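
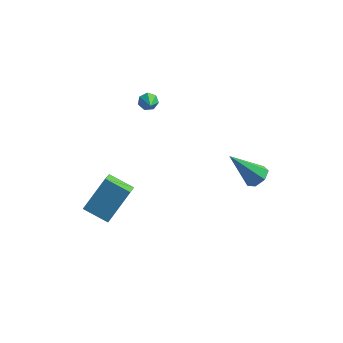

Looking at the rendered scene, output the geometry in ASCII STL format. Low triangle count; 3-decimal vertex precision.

solid 
facet normal 0.637 0.151 -0.756
outer loop
vertex 3.933 1.789 -0.826
vertex 3.441 2.235 -1.151
vertex 3.973 2.41 -0.668
endloop
endfacet
facet normal 0.550 -0.239 0.800
outer loop
vertex 3.933 1.789 -0.826
vertex 3.973 2.41 -0.668
vertex 2.039 1.905 0.511
endloop
endfacet
facet normal 0.637 0.150 -0.756
outer loop
vertex 3.973 2.41 -0.668
vertex 3.441 2.235 -1.151
vertex 3.613 2.9 -0.874
endloop
endfacet
facet normal 0.321 0.558 0.765
outer loop
vertex 3.973 2.41 -0.668
vertex 3.613 2.9 -0.874
vertex 2.039 1.905 0.511
endloop
endfacet
facet normal 0.638 0.150 -0.755
outer loop
vertex 3.613 2.9 -0.874
vertex 3.441 2.235 -1.151
vertex 3.123 2.889 -1.29
endloop
endfacet
facet normal -0.290 0.902 0.318
outer loop
vertex 3.613 2.9 -0.874
vertex 3.123 2.889 -1.29
vertex 2.039 1.905 0.511
endloop
endfacet
facet normal 0.637 0.149 -0.756
outer loop
vertex 3.123 2.889 -1.29
vertex 3.441 2.235 -1.151
vertex 2.872 2.386 -1.601
endloop
endfacet
facet normal -0.821 0.534 -0.202
outer loop
vertex 3.123 2.889 -1.29
vertex 2.872 2.386 -1.601
vertex 2.039 1.905 0.511
endloop
endfacet
facet normal 0.638 0.151 -0.755
outer loop
vertex 2.872 2.386 -1.601
vertex 3.441 2.235 -1.151
vertex 3.05 1.77 -1.574
endloop
endfacet
facet normal -0.873 -0.270 -0.406
outer loop
vertex 2.872 2.386 -1.601
vertex 3.05 1.77 -1.574
vertex 2.039 1.905 0.511
endloop
endfacet
facet normal 0.637 0.151 -0.755
outer loop
vertex 3.05 1.77 -1.574
vertex 3.441 2.235 -1.151
vertex 3.522 1.504 -1.229
endloop
endfacet
facet normal -0.407 -0.903 -0.139
outer loop
vertex 3.05 1.77 -1.574
vertex 3.522 1.504 -1.229
vertex 2.039 1.905 0.511
endloop
endfacet
facet normal 0.637 0.151 -0.756
outer loop
vertex 3.522 1.504 -1.229
vertex 3.441 2.235 -1.151
vertex 3.933 1.789 -0.826
endloop
endfacet
facet normal 0.226 -0.889 0.398
outer loop
vertex 3.522 1.504 -1.229
vertex 3.933 1.789 -0.826
vertex 2.039 1.905 0.511
endloop
endfacet
facet normal -0.317 0.779 -0.542
outer loop
vertex -2.079 2.4 2.864
vertex -2.407 2.547 3.267
vertex -1.895 2.694 3.179
endloop
endfacet
facet normal 0.919 -0.232 -0.320
outer loop
vertex -2.079 2.4 2.864
vertex -1.895 2.694 3.179
vertex -1.913 1.333 4.113
endloop
endfacet
facet normal -0.317 0.778 -0.542
outer loop
vertex -1.895 2.694 3.179
vertex -2.407 2.547 3.267
vertex -2.097 2.878 3.561
endloop
endfacet
facet normal 0.901 0.237 0.363
outer loop
vertex -1.895 2.694 3.179
vertex -2.097 2.878 3.561
vertex -1.913 1.333 4.113
endloop
endfacet
facet normal -0.317 0.778 -0.542
outer loop
vertex -2.097 2.878 3.561
vertex -2.407 2.547 3.267
vertex -2.532 2.812 3.721
endloop
endfacet
facet normal 0.276 0.352 0.894
outer loop
vertex -2.097 2.878 3.561
vertex -2.532 2.812 3.721
vertex -1.913 1.333 4.113
endloop
endfacet
facet normal -0.316 0.779 -0.542
outer loop
vertex -2.532 2.812 3.721
vertex -2.407 2.547 3.267
vertex -2.873 2.547 3.539
endloop
endfacet
facet normal -0.487 0.027 0.873
outer loop
vertex -2.532 2.812 3.721
vertex -2.873 2.547 3.539
vertex -1.913 1.333 4.113
endloop
endfacet
facet normal -0.317 0.778 -0.542
outer loop
vertex -2.873 2.547 3.539
vertex -2.407 2.547 3.267
vertex -2.863 2.282 3.153
endloop
endfacet
facet normal -0.811 -0.492 0.317
outer loop
vertex -2.873 2.547 3.539
vertex -2.863 2.282 3.153
vertex -1.913 1.333 4.113
endloop
endfacet
facet normal -0.317 0.779 -0.542
outer loop
vertex -2.863 2.282 3.153
vertex -2.407 2.547 3.267
vertex -2.51 2.217 2.853
endloop
endfacet
facet normal -0.454 -0.816 -0.357
outer loop
vertex -2.863 2.282 3.153
vertex -2.51 2.217 2.853
vertex -1.913 1.333 4.113
endloop
endfacet
facet normal -0.317 0.779 -0.542
outer loop
vertex -2.51 2.217 2.853
vertex -2.407 2.547 3.267
vertex -2.079 2.4 2.864
endloop
endfacet
facet normal 0.314 -0.701 -0.640
outer loop
vertex -2.51 2.217 2.853
vertex -2.079 2.4 2.864
vertex -1.913 1.333 4.113
endloop
endfacet
facet normal -0.379 -0.560 -0.736
outer loop
vertex -4.199 -2.815 -1.025
vertex -4.37 -1.668 -1.81
vertex -2.85 -2.995 -1.583
endloop
endfacet
facet normal 0.123 -0.819 0.561
outer loop
vertex -2.05 -1.812 -0.03
vertex -4.199 -2.815 -1.025
vertex -2.85 -2.995 -1.583
endloop
endfacet
facet normal -0.380 -0.561 -0.736
outer loop
vertex -2.85 -2.995 -1.583
vertex -4.37 -1.668 -1.81
vertex -3.022 -1.849 -2.368
endloop
endfacet
facet normal 0.917 -0.122 -0.379
outer loop
vertex -3.022 -1.849 -2.368
vertex -2.05 -1.812 -0.03
vertex -2.85 -2.995 -1.583
endloop
endfacet
facet normal -0.917 0.123 0.379
outer loop
vertex -4.199 -2.815 -1.025
vertex -3.57 -0.485 -0.257
vertex -4.37 -1.668 -1.81
endloop
endfacet
facet normal 0.122 -0.819 0.561
outer loop
vertex -3.398 -1.631 0.528
vertex -4.199 -2.815 -1.025
vertex -2.05 -1.812 -0.03
endloop
endfacet
facet normal -0.917 0.122 0.380
outer loop
vertex -3.398 -1.631 0.528
vertex -3.57 -0.485 -0.257
vertex -4.199 -2.815 -1.025
endloop
endfacet
facet normal -0.122 0.819 -0.561
outer loop
vertex -4.37 -1.668 -1.81
vertex -3.57 -0.485 -0.257
vertex -3.022 -1.849 -2.368
endloop
endfacet
facet normal 0.917 -0.123 -0.379
outer loop
vertex -2.221 -0.665 -0.815
vertex -2.05 -1.812 -0.03
vertex -3.022 -1.849 -2.368
endloop
endfacet
facet normal -0.123 0.819 -0.561
outer loop
vertex -3.022 -1.849 -2.368
vertex -3.57 -0.485 -0.257
vertex -2.221 -0.665 -0.815
endloop
endfacet
facet normal 0.380 0.560 0.736
outer loop
vertex -2.221 -0.665 -0.815
vertex -3.398 -1.631 0.528
vertex -2.05 -1.812 -0.03
endloop
endfacet
facet normal 0.379 0.561 0.736
outer loop
vertex -3.57 -0.485 -0.257
vertex -3.398 -1.631 0.528
vertex -2.221 -0.665 -0.815
endloop
endfacet

endsolid


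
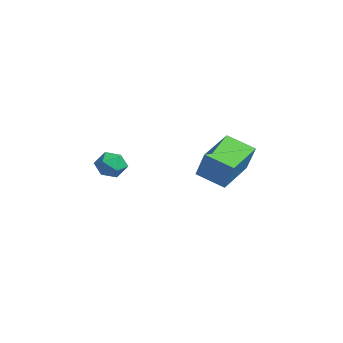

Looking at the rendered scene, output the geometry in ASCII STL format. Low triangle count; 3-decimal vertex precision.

solid 
facet normal -0.102 0.361 0.927
outer loop
vertex 1.875 -2.114 0.939
vertex 1.917 -2.787 1.206
vertex 2.52 -2.393 1.119
endloop
endfacet
facet normal 0.221 0.836 0.503
outer loop
vertex 1.875 -2.114 0.939
vertex 2.52 -2.393 1.119
vertex 2.449 -2.007 0.509
endloop
endfacet
facet normal -0.215 0.976 -0.045
outer loop
vertex 1.875 -2.114 0.939
vertex 2.449 -2.007 0.509
vertex 1.802 -2.163 0.219
endloop
endfacet
facet normal -0.809 0.587 0.042
outer loop
vertex 1.875 -2.114 0.939
vertex 1.802 -2.163 0.219
vertex 1.474 -2.646 0.65
endloop
endfacet
facet normal -0.739 0.208 0.641
outer loop
vertex 1.875 -2.114 0.939
vertex 1.474 -2.646 0.65
vertex 1.917 -2.787 1.206
endloop
endfacet
facet normal 0.812 0.531 0.242
outer loop
vertex 2.449 -2.007 0.509
vertex 2.52 -2.393 1.119
vertex 2.846 -2.614 0.51
endloop
endfacet
facet normal 0.288 -0.236 0.928
outer loop
vertex 2.52 -2.393 1.119
vertex 1.917 -2.787 1.206
vertex 2.518 -3.097 0.941
endloop
endfacet
facet normal -0.740 -0.483 0.467
outer loop
vertex 1.917 -2.787 1.206
vertex 1.474 -2.646 0.65
vertex 1.871 -3.253 0.651
endloop
endfacet
facet normal -0.854 0.130 -0.504
outer loop
vertex 1.474 -2.646 0.65
vertex 1.802 -2.163 0.219
vertex 1.8 -2.867 0.041
endloop
endfacet
facet normal 0.106 0.757 -0.645
outer loop
vertex 1.802 -2.163 0.219
vertex 2.449 -2.007 0.509
vertex 2.403 -2.473 -0.046
endloop
endfacet
facet normal 0.809 -0.587 -0.042
outer loop
vertex 2.445 -3.146 0.221
vertex 2.846 -2.614 0.51
vertex 2.518 -3.097 0.941
endloop
endfacet
facet normal 0.215 -0.976 0.045
outer loop
vertex 2.445 -3.146 0.221
vertex 2.518 -3.097 0.941
vertex 1.871 -3.253 0.651
endloop
endfacet
facet normal -0.221 -0.836 -0.503
outer loop
vertex 2.445 -3.146 0.221
vertex 1.871 -3.253 0.651
vertex 1.8 -2.867 0.041
endloop
endfacet
facet normal 0.102 -0.361 -0.927
outer loop
vertex 2.445 -3.146 0.221
vertex 1.8 -2.867 0.041
vertex 2.403 -2.473 -0.046
endloop
endfacet
facet normal 0.739 -0.208 -0.641
outer loop
vertex 2.445 -3.146 0.221
vertex 2.403 -2.473 -0.046
vertex 2.846 -2.614 0.51
endloop
endfacet
facet normal 0.854 -0.130 0.504
outer loop
vertex 2.518 -3.097 0.941
vertex 2.846 -2.614 0.51
vertex 2.52 -2.393 1.119
endloop
endfacet
facet normal -0.106 -0.757 0.645
outer loop
vertex 1.871 -3.253 0.651
vertex 2.518 -3.097 0.941
vertex 1.917 -2.787 1.206
endloop
endfacet
facet normal -0.812 -0.531 -0.242
outer loop
vertex 1.8 -2.867 0.041
vertex 1.871 -3.253 0.651
vertex 1.474 -2.646 0.65
endloop
endfacet
facet normal -0.288 0.236 -0.928
outer loop
vertex 2.403 -2.473 -0.046
vertex 1.8 -2.867 0.041
vertex 1.802 -2.163 0.219
endloop
endfacet
facet normal 0.740 0.483 -0.467
outer loop
vertex 2.846 -2.614 0.51
vertex 2.403 -2.473 -0.046
vertex 2.449 -2.007 0.509
endloop
endfacet
facet normal -0.660 -0.642 0.390
outer loop
vertex 2.626 1.18 0.766
vertex 1.511 2.616 1.245
vertex 1.925 1.084 -0.579
endloop
endfacet
facet normal 0.593 -0.764 -0.255
outer loop
vertex 2.849 1.984 -1.125
vertex 2.626 1.18 0.766
vertex 1.925 1.084 -0.579
endloop
endfacet
facet normal -0.660 -0.642 0.390
outer loop
vertex 1.925 1.084 -0.579
vertex 1.511 2.616 1.245
vertex 0.81 2.52 -0.101
endloop
endfacet
facet normal -0.461 -0.063 -0.885
outer loop
vertex 0.81 2.52 -0.101
vertex 2.849 1.984 -1.125
vertex 1.925 1.084 -0.579
endloop
endfacet
facet normal 0.461 0.063 0.885
outer loop
vertex 2.626 1.18 0.766
vertex 2.435 3.516 0.699
vertex 1.511 2.616 1.245
endloop
endfacet
facet normal 0.593 -0.764 -0.255
outer loop
vertex 3.55 2.08 0.221
vertex 2.626 1.18 0.766
vertex 2.849 1.984 -1.125
endloop
endfacet
facet normal 0.461 0.063 0.885
outer loop
vertex 3.55 2.08 0.221
vertex 2.435 3.516 0.699
vertex 2.626 1.18 0.766
endloop
endfacet
facet normal -0.593 0.764 0.255
outer loop
vertex 1.511 2.616 1.245
vertex 2.435 3.516 0.699
vertex 0.81 2.52 -0.101
endloop
endfacet
facet normal -0.461 -0.063 -0.885
outer loop
vertex 1.734 3.42 -0.646
vertex 2.849 1.984 -1.125
vertex 0.81 2.52 -0.101
endloop
endfacet
facet normal -0.593 0.764 0.255
outer loop
vertex 0.81 2.52 -0.101
vertex 2.435 3.516 0.699
vertex 1.734 3.42 -0.646
endloop
endfacet
facet normal 0.660 0.642 -0.390
outer loop
vertex 1.734 3.42 -0.646
vertex 3.55 2.08 0.221
vertex 2.849 1.984 -1.125
endloop
endfacet
facet normal 0.660 0.642 -0.390
outer loop
vertex 2.435 3.516 0.699
vertex 3.55 2.08 0.221
vertex 1.734 3.42 -0.646
endloop
endfacet

endsolid


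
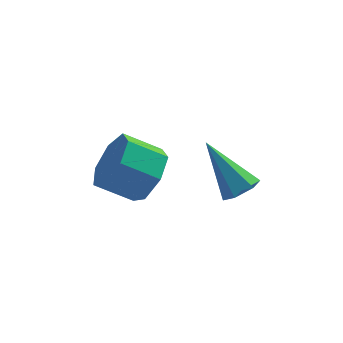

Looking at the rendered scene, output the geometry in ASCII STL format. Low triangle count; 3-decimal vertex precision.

solid 
facet normal 0.466 -0.515 -0.720
outer loop
vertex 4.166 -4.845 -3.819
vertex 3.865 -4.449 -4.297
vertex 4.476 -4.267 -4.032
endloop
endfacet
facet normal 0.609 -0.034 0.793
outer loop
vertex 4.166 -4.845 -3.819
vertex 4.476 -4.267 -4.032
vertex 2.875 -3.351 -2.763
endloop
endfacet
facet normal 0.466 -0.515 -0.720
outer loop
vertex 4.476 -4.267 -4.032
vertex 3.865 -4.449 -4.297
vertex 4.176 -3.87 -4.51
endloop
endfacet
facet normal 0.617 0.751 0.236
outer loop
vertex 4.476 -4.267 -4.032
vertex 4.176 -3.87 -4.51
vertex 2.875 -3.351 -2.763
endloop
endfacet
facet normal 0.466 -0.515 -0.720
outer loop
vertex 4.176 -3.87 -4.51
vertex 3.865 -4.449 -4.297
vertex 3.565 -4.052 -4.775
endloop
endfacet
facet normal -0.118 0.924 -0.363
outer loop
vertex 4.176 -3.87 -4.51
vertex 3.565 -4.052 -4.775
vertex 2.875 -3.351 -2.763
endloop
endfacet
facet normal 0.465 -0.515 -0.720
outer loop
vertex 3.565 -4.052 -4.775
vertex 3.865 -4.449 -4.297
vertex 3.254 -4.63 -4.562
endloop
endfacet
facet normal -0.859 0.314 -0.404
outer loop
vertex 3.565 -4.052 -4.775
vertex 3.254 -4.63 -4.562
vertex 2.875 -3.351 -2.763
endloop
endfacet
facet normal 0.465 -0.515 -0.720
outer loop
vertex 3.254 -4.63 -4.562
vertex 3.865 -4.449 -4.297
vertex 3.555 -5.027 -4.084
endloop
endfacet
facet normal -0.868 -0.473 0.153
outer loop
vertex 3.254 -4.63 -4.562
vertex 3.555 -5.027 -4.084
vertex 2.875 -3.351 -2.763
endloop
endfacet
facet normal 0.466 -0.515 -0.720
outer loop
vertex 3.555 -5.027 -4.084
vertex 3.865 -4.449 -4.297
vertex 4.166 -4.845 -3.819
endloop
endfacet
facet normal -0.133 -0.646 0.751
outer loop
vertex 3.555 -5.027 -4.084
vertex 4.166 -4.845 -3.819
vertex 2.875 -3.351 -2.763
endloop
endfacet
facet normal 0.841 -0.135 -0.525
outer loop
vertex 1.6 -4.101 -2.678
vertex 1.035 -4.048 -3.597
vertex 1.506 -3.245 -3.049
endloop
endfacet
facet normal 0.532 0.385 0.754
outer loop
vertex 1.6 -4.101 -2.678
vertex 1.506 -3.245 -3.049
vertex 0.389 -3.906 -1.923
endloop
endfacet
facet normal 0.532 0.385 0.754
outer loop
vertex 0.389 -3.906 -1.923
vertex 1.506 -3.245 -3.049
vertex 0.296 -3.05 -2.294
endloop
endfacet
facet normal -0.841 0.136 0.524
outer loop
vertex 0.389 -3.906 -1.923
vertex 0.296 -3.05 -2.294
vertex -0.175 -3.852 -2.843
endloop
endfacet
facet normal 0.841 -0.136 -0.524
outer loop
vertex 1.506 -3.245 -3.049
vertex 1.035 -4.048 -3.597
vertex 1.058 -2.994 -3.833
endloop
endfacet
facet normal 0.254 0.954 0.160
outer loop
vertex 1.506 -3.245 -3.049
vertex 1.058 -2.994 -3.833
vertex 0.296 -3.05 -2.294
endloop
endfacet
facet normal 0.254 0.954 0.160
outer loop
vertex 0.296 -3.05 -2.294
vertex 1.058 -2.994 -3.833
vertex -0.152 -2.799 -3.078
endloop
endfacet
facet normal -0.841 0.135 0.524
outer loop
vertex 0.296 -3.05 -2.294
vertex -0.152 -2.799 -3.078
vertex -0.175 -3.852 -2.843
endloop
endfacet
facet normal 0.841 -0.136 -0.524
outer loop
vertex 1.058 -2.994 -3.833
vertex 1.035 -4.048 -3.597
vertex 0.593 -3.536 -4.439
endloop
endfacet
facet normal -0.216 0.804 -0.554
outer loop
vertex 1.058 -2.994 -3.833
vertex 0.593 -3.536 -4.439
vertex -0.152 -2.799 -3.078
endloop
endfacet
facet normal -0.216 0.804 -0.554
outer loop
vertex -0.152 -2.799 -3.078
vertex 0.593 -3.536 -4.439
vertex -0.618 -3.341 -3.684
endloop
endfacet
facet normal -0.840 0.136 0.525
outer loop
vertex -0.152 -2.799 -3.078
vertex -0.618 -3.341 -3.684
vertex -0.175 -3.852 -2.843
endloop
endfacet
facet normal 0.841 -0.135 -0.524
outer loop
vertex 0.593 -3.536 -4.439
vertex 1.035 -4.048 -3.597
vertex 0.461 -4.463 -4.412
endloop
endfacet
facet normal -0.523 0.050 -0.851
outer loop
vertex 0.593 -3.536 -4.439
vertex 0.461 -4.463 -4.412
vertex -0.618 -3.341 -3.684
endloop
endfacet
facet normal -0.523 0.050 -0.851
outer loop
vertex -0.618 -3.341 -3.684
vertex 0.461 -4.463 -4.412
vertex -0.75 -4.268 -3.657
endloop
endfacet
facet normal -0.840 0.135 0.525
outer loop
vertex -0.618 -3.341 -3.684
vertex -0.75 -4.268 -3.657
vertex -0.175 -3.852 -2.843
endloop
endfacet
facet normal 0.841 -0.135 -0.524
outer loop
vertex 0.461 -4.463 -4.412
vertex 1.035 -4.048 -3.597
vertex 0.761 -5.078 -3.771
endloop
endfacet
facet normal -0.436 -0.743 -0.508
outer loop
vertex 0.461 -4.463 -4.412
vertex 0.761 -5.078 -3.771
vertex -0.75 -4.268 -3.657
endloop
endfacet
facet normal -0.436 -0.743 -0.508
outer loop
vertex -0.75 -4.268 -3.657
vertex 0.761 -5.078 -3.771
vertex -0.45 -4.883 -3.016
endloop
endfacet
facet normal -0.841 0.136 0.524
outer loop
vertex -0.75 -4.268 -3.657
vertex -0.45 -4.883 -3.016
vertex -0.175 -3.852 -2.843
endloop
endfacet
facet normal 0.841 -0.135 -0.524
outer loop
vertex 0.761 -5.078 -3.771
vertex 1.035 -4.048 -3.597
vertex 1.268 -4.916 -3.0
endloop
endfacet
facet normal -0.021 -0.976 0.219
outer loop
vertex 0.761 -5.078 -3.771
vertex 1.268 -4.916 -3.0
vertex -0.45 -4.883 -3.016
endloop
endfacet
facet normal -0.021 -0.976 0.219
outer loop
vertex -0.45 -4.883 -3.016
vertex 1.268 -4.916 -3.0
vertex 0.058 -4.721 -2.245
endloop
endfacet
facet normal -0.840 0.136 0.525
outer loop
vertex -0.45 -4.883 -3.016
vertex 0.058 -4.721 -2.245
vertex -0.175 -3.852 -2.843
endloop
endfacet
facet normal 0.841 -0.135 -0.525
outer loop
vertex 1.268 -4.916 -3.0
vertex 1.035 -4.048 -3.597
vertex 1.6 -4.101 -2.678
endloop
endfacet
facet normal 0.410 -0.475 0.779
outer loop
vertex 1.268 -4.916 -3.0
vertex 1.6 -4.101 -2.678
vertex 0.058 -4.721 -2.245
endloop
endfacet
facet normal 0.410 -0.474 0.779
outer loop
vertex 0.058 -4.721 -2.245
vertex 1.6 -4.101 -2.678
vertex 0.389 -3.906 -1.923
endloop
endfacet
facet normal -0.841 0.135 0.524
outer loop
vertex 0.058 -4.721 -2.245
vertex 0.389 -3.906 -1.923
vertex -0.175 -3.852 -2.843
endloop
endfacet

endsolid


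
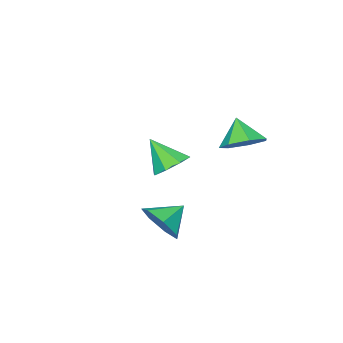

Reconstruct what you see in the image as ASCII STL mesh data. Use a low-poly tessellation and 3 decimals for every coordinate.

solid 
facet normal 0.219 0.534 -0.817
outer loop
vertex -2.491 3.279 -0.533
vertex -2.942 2.517 -1.152
vertex -3.406 3.386 -0.708
endloop
endfacet
facet normal -0.127 0.398 0.909
outer loop
vertex -2.491 3.279 -0.533
vertex -3.406 3.386 -0.708
vertex -3.258 1.743 0.032
endloop
endfacet
facet normal 0.218 0.534 -0.817
outer loop
vertex -3.406 3.386 -0.708
vertex -2.942 2.517 -1.152
vertex -3.971 2.838 -1.217
endloop
endfacet
facet normal -0.759 0.209 0.617
outer loop
vertex -3.406 3.386 -0.708
vertex -3.971 2.838 -1.217
vertex -3.258 1.743 0.032
endloop
endfacet
facet normal 0.218 0.534 -0.817
outer loop
vertex -3.971 2.838 -1.217
vertex -2.942 2.517 -1.152
vertex -3.761 2.049 -1.677
endloop
endfacet
facet normal -0.910 -0.361 0.203
outer loop
vertex -3.971 2.838 -1.217
vertex -3.761 2.049 -1.677
vertex -3.258 1.743 0.032
endloop
endfacet
facet normal 0.218 0.534 -0.817
outer loop
vertex -3.761 2.049 -1.677
vertex -2.942 2.517 -1.152
vertex -2.934 1.612 -1.742
endloop
endfacet
facet normal -0.468 -0.883 -0.020
outer loop
vertex -3.761 2.049 -1.677
vertex -2.934 1.612 -1.742
vertex -3.258 1.743 0.032
endloop
endfacet
facet normal 0.219 0.534 -0.817
outer loop
vertex -2.934 1.612 -1.742
vertex -2.942 2.517 -1.152
vertex -2.113 1.857 -1.362
endloop
endfacet
facet normal 0.235 -0.965 0.114
outer loop
vertex -2.934 1.612 -1.742
vertex -2.113 1.857 -1.362
vertex -3.258 1.743 0.032
endloop
endfacet
facet normal 0.218 0.534 -0.817
outer loop
vertex -2.113 1.857 -1.362
vertex -2.942 2.517 -1.152
vertex -1.916 2.599 -0.824
endloop
endfacet
facet normal 0.670 -0.544 0.505
outer loop
vertex -2.113 1.857 -1.362
vertex -1.916 2.599 -0.824
vertex -3.258 1.743 0.032
endloop
endfacet
facet normal 0.218 0.534 -0.817
outer loop
vertex -1.916 2.599 -0.824
vertex -2.942 2.517 -1.152
vertex -2.491 3.279 -0.533
endloop
endfacet
facet normal 0.508 0.062 0.859
outer loop
vertex -1.916 2.599 -0.824
vertex -2.491 3.279 -0.533
vertex -3.258 1.743 0.032
endloop
endfacet
facet normal 0.834 -0.171 -0.525
outer loop
vertex 3.09 2.994 -2.727
vertex 2.533 3.125 -3.654
vertex 3.058 3.877 -3.065
endloop
endfacet
facet normal -0.045 0.356 0.934
outer loop
vertex 3.09 2.994 -2.727
vertex 3.058 3.877 -3.065
vertex 1.407 3.355 -2.946
endloop
endfacet
facet normal 0.834 -0.171 -0.525
outer loop
vertex 3.058 3.877 -3.065
vertex 2.533 3.125 -3.654
vertex 2.63 4.193 -3.847
endloop
endfacet
facet normal -0.235 0.850 0.472
outer loop
vertex 3.058 3.877 -3.065
vertex 2.63 4.193 -3.847
vertex 1.407 3.355 -2.946
endloop
endfacet
facet normal 0.834 -0.171 -0.525
outer loop
vertex 2.63 4.193 -3.847
vertex 2.533 3.125 -3.654
vertex 2.129 3.706 -4.484
endloop
endfacet
facet normal -0.616 0.780 -0.111
outer loop
vertex 2.63 4.193 -3.847
vertex 2.129 3.706 -4.484
vertex 1.407 3.355 -2.946
endloop
endfacet
facet normal 0.834 -0.171 -0.525
outer loop
vertex 2.129 3.706 -4.484
vertex 2.533 3.125 -3.654
vertex 1.932 2.78 -4.496
endloop
endfacet
facet normal -0.904 0.197 -0.379
outer loop
vertex 2.129 3.706 -4.484
vertex 1.932 2.78 -4.496
vertex 1.407 3.355 -2.946
endloop
endfacet
facet normal 0.834 -0.170 -0.525
outer loop
vertex 1.932 2.78 -4.496
vertex 2.533 3.125 -3.654
vertex 2.188 2.115 -3.875
endloop
endfacet
facet normal -0.880 -0.458 -0.128
outer loop
vertex 1.932 2.78 -4.496
vertex 2.188 2.115 -3.875
vertex 1.407 3.355 -2.946
endloop
endfacet
facet normal 0.834 -0.170 -0.525
outer loop
vertex 2.188 2.115 -3.875
vertex 2.533 3.125 -3.654
vertex 2.703 2.21 -3.087
endloop
endfacet
facet normal -0.563 -0.693 0.451
outer loop
vertex 2.188 2.115 -3.875
vertex 2.703 2.21 -3.087
vertex 1.407 3.355 -2.946
endloop
endfacet
facet normal 0.834 -0.170 -0.525
outer loop
vertex 2.703 2.21 -3.087
vertex 2.533 3.125 -3.654
vertex 3.09 2.994 -2.727
endloop
endfacet
facet normal -0.191 -0.330 0.924
outer loop
vertex 2.703 2.21 -3.087
vertex 3.09 2.994 -2.727
vertex 1.407 3.355 -2.946
endloop
endfacet
facet normal -0.175 0.606 -0.776
outer loop
vertex -1.747 -1.763 -4.185
vertex -2.246 -1.138 -3.585
vertex -1.293 -1.231 -3.872
endloop
endfacet
facet normal 0.779 -0.623 -0.071
outer loop
vertex -1.747 -1.763 -4.185
vertex -1.293 -1.231 -3.872
vertex -1.934 -2.222 -2.195
endloop
endfacet
facet normal -0.175 0.605 -0.777
outer loop
vertex -1.293 -1.231 -3.872
vertex -2.246 -1.138 -3.585
vertex -1.398 -0.645 -3.392
endloop
endfacet
facet normal 0.946 -0.085 0.311
outer loop
vertex -1.293 -1.231 -3.872
vertex -1.398 -0.645 -3.392
vertex -1.934 -2.222 -2.195
endloop
endfacet
facet normal -0.176 0.606 -0.776
outer loop
vertex -1.398 -0.645 -3.392
vertex -2.246 -1.138 -3.585
vertex -2.0 -0.348 -3.024
endloop
endfacet
facet normal 0.607 0.339 0.719
outer loop
vertex -1.398 -0.645 -3.392
vertex -2.0 -0.348 -3.024
vertex -1.934 -2.222 -2.195
endloop
endfacet
facet normal -0.175 0.606 -0.776
outer loop
vertex -2.0 -0.348 -3.024
vertex -2.246 -1.138 -3.585
vertex -2.746 -0.513 -2.985
endloop
endfacet
facet normal -0.041 0.403 0.914
outer loop
vertex -2.0 -0.348 -3.024
vertex -2.746 -0.513 -2.985
vertex -1.934 -2.222 -2.195
endloop
endfacet
facet normal -0.175 0.606 -0.776
outer loop
vertex -2.746 -0.513 -2.985
vertex -2.246 -1.138 -3.585
vertex -3.2 -1.045 -3.298
endloop
endfacet
facet normal -0.619 0.068 0.783
outer loop
vertex -2.746 -0.513 -2.985
vertex -3.2 -1.045 -3.298
vertex -1.934 -2.222 -2.195
endloop
endfacet
facet normal -0.175 0.605 -0.777
outer loop
vertex -3.2 -1.045 -3.298
vertex -2.246 -1.138 -3.585
vertex -3.095 -1.631 -3.778
endloop
endfacet
facet normal -0.786 -0.470 0.401
outer loop
vertex -3.2 -1.045 -3.298
vertex -3.095 -1.631 -3.778
vertex -1.934 -2.222 -2.195
endloop
endfacet
facet normal -0.175 0.605 -0.776
outer loop
vertex -3.095 -1.631 -3.778
vertex -2.246 -1.138 -3.585
vertex -2.493 -1.929 -4.146
endloop
endfacet
facet normal -0.447 -0.895 -0.006
outer loop
vertex -3.095 -1.631 -3.778
vertex -2.493 -1.929 -4.146
vertex -1.934 -2.222 -2.195
endloop
endfacet
facet normal -0.175 0.605 -0.776
outer loop
vertex -2.493 -1.929 -4.146
vertex -2.246 -1.138 -3.585
vertex -1.747 -1.763 -4.185
endloop
endfacet
facet normal 0.203 -0.958 -0.202
outer loop
vertex -2.493 -1.929 -4.146
vertex -1.747 -1.763 -4.185
vertex -1.934 -2.222 -2.195
endloop
endfacet

endsolid


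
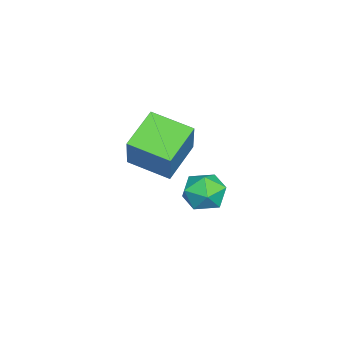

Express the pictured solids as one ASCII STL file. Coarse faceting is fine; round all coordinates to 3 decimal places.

solid 
facet normal -0.824 0.304 0.479
outer loop
vertex -0.049 -2.644 4.083
vertex 0.269 -1.096 3.647
vertex -1.025 -2.876 2.552
endloop
endfacet
facet normal -0.194 -0.944 0.267
outer loop
vertex 0.351 -3.384 1.753
vertex -0.049 -2.644 4.083
vertex -1.025 -2.876 2.552
endloop
endfacet
facet normal -0.824 0.304 0.479
outer loop
vertex -1.025 -2.876 2.552
vertex 0.269 -1.096 3.647
vertex -0.706 -1.327 2.116
endloop
endfacet
facet normal -0.533 -0.126 -0.837
outer loop
vertex -0.706 -1.327 2.116
vertex 0.351 -3.384 1.753
vertex -1.025 -2.876 2.552
endloop
endfacet
facet normal 0.533 0.126 0.837
outer loop
vertex -0.049 -2.644 4.083
vertex 1.645 -1.604 2.848
vertex 0.269 -1.096 3.647
endloop
endfacet
facet normal -0.195 -0.944 0.266
outer loop
vertex 1.326 -3.153 3.284
vertex -0.049 -2.644 4.083
vertex 0.351 -3.384 1.753
endloop
endfacet
facet normal 0.533 0.126 0.837
outer loop
vertex 1.326 -3.153 3.284
vertex 1.645 -1.604 2.848
vertex -0.049 -2.644 4.083
endloop
endfacet
facet normal 0.194 0.944 -0.266
outer loop
vertex 0.269 -1.096 3.647
vertex 1.645 -1.604 2.848
vertex -0.706 -1.327 2.116
endloop
endfacet
facet normal -0.533 -0.126 -0.837
outer loop
vertex 0.669 -1.836 1.317
vertex 0.351 -3.384 1.753
vertex -0.706 -1.327 2.116
endloop
endfacet
facet normal 0.194 0.944 -0.267
outer loop
vertex -0.706 -1.327 2.116
vertex 1.645 -1.604 2.848
vertex 0.669 -1.836 1.317
endloop
endfacet
facet normal 0.824 -0.304 -0.479
outer loop
vertex 0.669 -1.836 1.317
vertex 1.326 -3.153 3.284
vertex 0.351 -3.384 1.753
endloop
endfacet
facet normal 0.823 -0.304 -0.479
outer loop
vertex 1.645 -1.604 2.848
vertex 1.326 -3.153 3.284
vertex 0.669 -1.836 1.317
endloop
endfacet
facet normal -0.055 0.975 -0.215
outer loop
vertex -1.294 -0.494 -1.243
vertex -2.198 -0.514 -1.103
vertex -1.632 -0.329 -0.409
endloop
endfacet
facet normal 0.577 0.813 0.073
outer loop
vertex -1.294 -0.494 -1.243
vertex -1.632 -0.329 -0.409
vertex -0.886 -0.85 -0.506
endloop
endfacet
facet normal 0.886 0.318 -0.337
outer loop
vertex -1.294 -0.494 -1.243
vertex -0.886 -0.85 -0.506
vertex -0.991 -1.357 -1.26
endloop
endfacet
facet normal 0.444 0.173 -0.879
outer loop
vertex -1.294 -0.494 -1.243
vertex -0.991 -1.357 -1.26
vertex -1.802 -1.149 -1.629
endloop
endfacet
facet normal -0.137 0.580 -0.803
outer loop
vertex -1.294 -0.494 -1.243
vertex -1.802 -1.149 -1.629
vertex -2.198 -0.514 -1.103
endloop
endfacet
facet normal 0.460 0.525 0.716
outer loop
vertex -0.886 -0.85 -0.506
vertex -1.632 -0.329 -0.409
vertex -1.538 -1.091 0.089
endloop
endfacet
facet normal -0.564 0.787 0.250
outer loop
vertex -1.632 -0.329 -0.409
vertex -2.198 -0.514 -1.103
vertex -2.349 -0.883 -0.28
endloop
endfacet
facet normal -0.696 0.148 -0.703
outer loop
vertex -2.198 -0.514 -1.103
vertex -1.802 -1.149 -1.629
vertex -2.454 -1.39 -1.034
endloop
endfacet
facet normal 0.245 -0.509 -0.825
outer loop
vertex -1.802 -1.149 -1.629
vertex -0.991 -1.357 -1.26
vertex -1.708 -1.911 -1.131
endloop
endfacet
facet normal 0.960 -0.276 0.052
outer loop
vertex -0.991 -1.357 -1.26
vertex -0.886 -0.85 -0.506
vertex -1.142 -1.726 -0.437
endloop
endfacet
facet normal -0.444 -0.173 0.879
outer loop
vertex -2.046 -1.746 -0.297
vertex -1.538 -1.091 0.089
vertex -2.349 -0.883 -0.28
endloop
endfacet
facet normal -0.886 -0.318 0.337
outer loop
vertex -2.046 -1.746 -0.297
vertex -2.349 -0.883 -0.28
vertex -2.454 -1.39 -1.034
endloop
endfacet
facet normal -0.577 -0.813 -0.073
outer loop
vertex -2.046 -1.746 -0.297
vertex -2.454 -1.39 -1.034
vertex -1.708 -1.911 -1.131
endloop
endfacet
facet normal 0.055 -0.975 0.215
outer loop
vertex -2.046 -1.746 -0.297
vertex -1.708 -1.911 -1.131
vertex -1.142 -1.726 -0.437
endloop
endfacet
facet normal 0.137 -0.580 0.803
outer loop
vertex -2.046 -1.746 -0.297
vertex -1.142 -1.726 -0.437
vertex -1.538 -1.091 0.089
endloop
endfacet
facet normal -0.245 0.509 0.825
outer loop
vertex -2.349 -0.883 -0.28
vertex -1.538 -1.091 0.089
vertex -1.632 -0.329 -0.409
endloop
endfacet
facet normal -0.960 0.276 -0.052
outer loop
vertex -2.454 -1.39 -1.034
vertex -2.349 -0.883 -0.28
vertex -2.198 -0.514 -1.103
endloop
endfacet
facet normal -0.460 -0.525 -0.716
outer loop
vertex -1.708 -1.911 -1.131
vertex -2.454 -1.39 -1.034
vertex -1.802 -1.149 -1.629
endloop
endfacet
facet normal 0.564 -0.787 -0.250
outer loop
vertex -1.142 -1.726 -0.437
vertex -1.708 -1.911 -1.131
vertex -0.991 -1.357 -1.26
endloop
endfacet
facet normal 0.696 -0.148 0.703
outer loop
vertex -1.538 -1.091 0.089
vertex -1.142 -1.726 -0.437
vertex -0.886 -0.85 -0.506
endloop
endfacet

endsolid


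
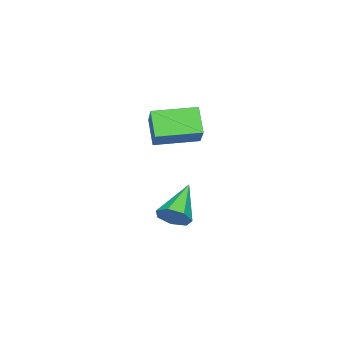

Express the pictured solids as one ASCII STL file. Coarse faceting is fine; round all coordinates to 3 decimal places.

solid 
facet normal 0.823 0.057 -0.565
outer loop
vertex 3.22 -1.279 -2.367
vertex 2.737 -1.238 -3.066
vertex 3.025 -0.601 -2.582
endloop
endfacet
facet normal 0.202 0.348 0.915
outer loop
vertex 3.22 -1.279 -2.367
vertex 3.025 -0.601 -2.582
vertex 0.943 -1.362 -1.834
endloop
endfacet
facet normal 0.823 0.057 -0.565
outer loop
vertex 3.025 -0.601 -2.582
vertex 2.737 -1.238 -3.066
vertex 2.614 -0.402 -3.161
endloop
endfacet
facet normal -0.171 0.888 0.427
outer loop
vertex 3.025 -0.601 -2.582
vertex 2.614 -0.402 -3.161
vertex 0.943 -1.362 -1.834
endloop
endfacet
facet normal 0.824 0.057 -0.564
outer loop
vertex 2.614 -0.402 -3.161
vertex 2.737 -1.238 -3.066
vertex 2.296 -0.833 -3.669
endloop
endfacet
facet normal -0.621 0.745 -0.243
outer loop
vertex 2.614 -0.402 -3.161
vertex 2.296 -0.833 -3.669
vertex 0.943 -1.362 -1.834
endloop
endfacet
facet normal 0.824 0.056 -0.564
outer loop
vertex 2.296 -0.833 -3.669
vertex 2.737 -1.238 -3.066
vertex 2.31 -1.569 -3.722
endloop
endfacet
facet normal -0.808 0.027 -0.588
outer loop
vertex 2.296 -0.833 -3.669
vertex 2.31 -1.569 -3.722
vertex 0.943 -1.362 -1.834
endloop
endfacet
facet normal 0.823 0.057 -0.565
outer loop
vertex 2.31 -1.569 -3.722
vertex 2.737 -1.238 -3.066
vertex 2.646 -2.055 -3.281
endloop
endfacet
facet normal -0.592 -0.726 -0.349
outer loop
vertex 2.31 -1.569 -3.722
vertex 2.646 -2.055 -3.281
vertex 0.943 -1.362 -1.834
endloop
endfacet
facet normal 0.823 0.057 -0.565
outer loop
vertex 2.646 -2.055 -3.281
vertex 2.737 -1.238 -3.066
vertex 3.051 -1.926 -2.678
endloop
endfacet
facet normal -0.136 -0.946 0.294
outer loop
vertex 2.646 -2.055 -3.281
vertex 3.051 -1.926 -2.678
vertex 0.943 -1.362 -1.834
endloop
endfacet
facet normal 0.823 0.057 -0.565
outer loop
vertex 3.051 -1.926 -2.678
vertex 2.737 -1.238 -3.066
vertex 3.22 -1.279 -2.367
endloop
endfacet
facet normal 0.218 -0.468 0.856
outer loop
vertex 3.051 -1.926 -2.678
vertex 3.22 -1.279 -2.367
vertex 0.943 -1.362 -1.834
endloop
endfacet
facet normal -0.487 -0.387 0.784
outer loop
vertex 3.277 -2.047 3.315
vertex 2.135 -0.35 3.443
vertex 2.174 -2.714 2.301
endloop
endfacet
facet normal 0.557 -0.828 -0.062
outer loop
vertex 2.885 -2.15 1.157
vertex 3.277 -2.047 3.315
vertex 2.174 -2.714 2.301
endloop
endfacet
facet normal -0.487 -0.386 0.783
outer loop
vertex 2.174 -2.714 2.301
vertex 2.135 -0.35 3.443
vertex 1.032 -1.017 2.428
endloop
endfacet
facet normal -0.673 -0.406 -0.618
outer loop
vertex 1.032 -1.017 2.428
vertex 2.885 -2.15 1.157
vertex 2.174 -2.714 2.301
endloop
endfacet
facet normal 0.673 0.406 0.618
outer loop
vertex 3.277 -2.047 3.315
vertex 2.846 0.214 2.299
vertex 2.135 -0.35 3.443
endloop
endfacet
facet normal 0.557 -0.828 -0.062
outer loop
vertex 3.988 -1.483 2.172
vertex 3.277 -2.047 3.315
vertex 2.885 -2.15 1.157
endloop
endfacet
facet normal 0.672 0.406 0.619
outer loop
vertex 3.988 -1.483 2.172
vertex 2.846 0.214 2.299
vertex 3.277 -2.047 3.315
endloop
endfacet
facet normal -0.557 0.828 0.062
outer loop
vertex 2.135 -0.35 3.443
vertex 2.846 0.214 2.299
vertex 1.032 -1.017 2.428
endloop
endfacet
facet normal -0.673 -0.406 -0.619
outer loop
vertex 1.743 -0.453 1.285
vertex 2.885 -2.15 1.157
vertex 1.032 -1.017 2.428
endloop
endfacet
facet normal -0.557 0.828 0.062
outer loop
vertex 1.032 -1.017 2.428
vertex 2.846 0.214 2.299
vertex 1.743 -0.453 1.285
endloop
endfacet
facet normal 0.487 0.387 -0.783
outer loop
vertex 1.743 -0.453 1.285
vertex 3.988 -1.483 2.172
vertex 2.885 -2.15 1.157
endloop
endfacet
facet normal 0.487 0.386 -0.784
outer loop
vertex 2.846 0.214 2.299
vertex 3.988 -1.483 2.172
vertex 1.743 -0.453 1.285
endloop
endfacet

endsolid


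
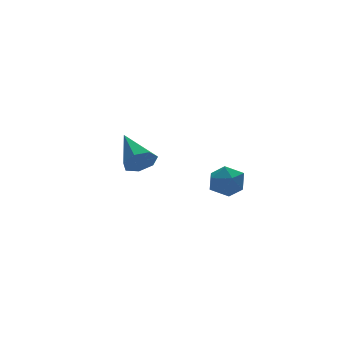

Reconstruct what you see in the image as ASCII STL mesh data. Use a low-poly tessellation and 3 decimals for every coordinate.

solid 
facet normal 0.058 0.722 0.690
outer loop
vertex 1.257 -2.191 -2.727
vertex 1.551 -2.709 -2.21
vertex 2.037 -2.3 -2.679
endloop
endfacet
facet normal 0.136 0.990 0.033
outer loop
vertex 1.257 -2.191 -2.727
vertex 2.037 -2.3 -2.679
vertex 1.692 -2.229 -3.384
endloop
endfacet
facet normal -0.446 0.827 -0.343
outer loop
vertex 1.257 -2.191 -2.727
vertex 1.692 -2.229 -3.384
vertex 0.993 -2.593 -3.352
endloop
endfacet
facet normal -0.886 0.457 0.081
outer loop
vertex 1.257 -2.191 -2.727
vertex 0.993 -2.593 -3.352
vertex 0.906 -2.89 -2.626
endloop
endfacet
facet normal -0.574 0.392 0.719
outer loop
vertex 1.257 -2.191 -2.727
vertex 0.906 -2.89 -2.626
vertex 1.551 -2.709 -2.21
endloop
endfacet
facet normal 0.694 0.666 -0.273
outer loop
vertex 1.692 -2.229 -3.384
vertex 2.037 -2.3 -2.679
vertex 2.254 -2.77 -3.274
endloop
endfacet
facet normal 0.568 0.231 0.790
outer loop
vertex 2.037 -2.3 -2.679
vertex 1.551 -2.709 -2.21
vertex 2.167 -3.067 -2.548
endloop
endfacet
facet normal -0.455 -0.303 0.837
outer loop
vertex 1.551 -2.709 -2.21
vertex 0.906 -2.89 -2.626
vertex 1.468 -3.431 -2.516
endloop
endfacet
facet normal -0.961 -0.196 -0.195
outer loop
vertex 0.906 -2.89 -2.626
vertex 0.993 -2.593 -3.352
vertex 1.123 -3.36 -3.221
endloop
endfacet
facet normal -0.250 0.402 -0.881
outer loop
vertex 0.993 -2.593 -3.352
vertex 1.692 -2.229 -3.384
vertex 1.609 -2.951 -3.69
endloop
endfacet
facet normal 0.886 -0.457 -0.081
outer loop
vertex 1.903 -3.469 -3.173
vertex 2.254 -2.77 -3.274
vertex 2.167 -3.067 -2.548
endloop
endfacet
facet normal 0.446 -0.827 0.343
outer loop
vertex 1.903 -3.469 -3.173
vertex 2.167 -3.067 -2.548
vertex 1.468 -3.431 -2.516
endloop
endfacet
facet normal -0.136 -0.990 -0.033
outer loop
vertex 1.903 -3.469 -3.173
vertex 1.468 -3.431 -2.516
vertex 1.123 -3.36 -3.221
endloop
endfacet
facet normal -0.058 -0.722 -0.690
outer loop
vertex 1.903 -3.469 -3.173
vertex 1.123 -3.36 -3.221
vertex 1.609 -2.951 -3.69
endloop
endfacet
facet normal 0.574 -0.392 -0.719
outer loop
vertex 1.903 -3.469 -3.173
vertex 1.609 -2.951 -3.69
vertex 2.254 -2.77 -3.274
endloop
endfacet
facet normal 0.961 0.196 0.195
outer loop
vertex 2.167 -3.067 -2.548
vertex 2.254 -2.77 -3.274
vertex 2.037 -2.3 -2.679
endloop
endfacet
facet normal 0.250 -0.402 0.881
outer loop
vertex 1.468 -3.431 -2.516
vertex 2.167 -3.067 -2.548
vertex 1.551 -2.709 -2.21
endloop
endfacet
facet normal -0.694 -0.666 0.273
outer loop
vertex 1.123 -3.36 -3.221
vertex 1.468 -3.431 -2.516
vertex 0.906 -2.89 -2.626
endloop
endfacet
facet normal -0.568 -0.231 -0.790
outer loop
vertex 1.609 -2.951 -3.69
vertex 1.123 -3.36 -3.221
vertex 0.993 -2.593 -3.352
endloop
endfacet
facet normal 0.455 0.303 -0.837
outer loop
vertex 2.254 -2.77 -3.274
vertex 1.609 -2.951 -3.69
vertex 1.692 -2.229 -3.384
endloop
endfacet
facet normal -0.044 -0.895 -0.444
outer loop
vertex 0.64 1.418 -3.643
vertex 0.02 1.272 -3.287
vertex 0.107 1.591 -3.938
endloop
endfacet
facet normal 0.521 0.636 -0.569
outer loop
vertex 0.64 1.418 -3.643
vertex 0.107 1.591 -3.938
vertex 0.1 2.908 -2.473
endloop
endfacet
facet normal -0.043 -0.895 -0.444
outer loop
vertex 0.107 1.591 -3.938
vertex 0.02 1.272 -3.287
vertex -0.492 1.523 -3.743
endloop
endfacet
facet normal -0.289 0.711 -0.641
outer loop
vertex 0.107 1.591 -3.938
vertex -0.492 1.523 -3.743
vertex 0.1 2.908 -2.473
endloop
endfacet
facet normal -0.043 -0.895 -0.444
outer loop
vertex -0.492 1.523 -3.743
vertex 0.02 1.272 -3.287
vertex -0.705 1.266 -3.205
endloop
endfacet
facet normal -0.870 0.478 -0.116
outer loop
vertex -0.492 1.523 -3.743
vertex -0.705 1.266 -3.205
vertex 0.1 2.908 -2.473
endloop
endfacet
facet normal -0.043 -0.894 -0.445
outer loop
vertex -0.705 1.266 -3.205
vertex 0.02 1.272 -3.287
vertex -0.373 1.013 -2.729
endloop
endfacet
facet normal -0.785 0.114 0.608
outer loop
vertex -0.705 1.266 -3.205
vertex -0.373 1.013 -2.729
vertex 0.1 2.908 -2.473
endloop
endfacet
facet normal -0.043 -0.894 -0.445
outer loop
vertex -0.373 1.013 -2.729
vertex 0.02 1.272 -3.287
vertex 0.256 0.955 -2.673
endloop
endfacet
facet normal -0.098 -0.109 0.989
outer loop
vertex -0.373 1.013 -2.729
vertex 0.256 0.955 -2.673
vertex 0.1 2.908 -2.473
endloop
endfacet
facet normal -0.044 -0.895 -0.445
outer loop
vertex 0.256 0.955 -2.673
vertex 0.02 1.272 -3.287
vertex 0.706 1.135 -3.08
endloop
endfacet
facet normal 0.675 -0.022 0.737
outer loop
vertex 0.256 0.955 -2.673
vertex 0.706 1.135 -3.08
vertex 0.1 2.908 -2.473
endloop
endfacet
facet normal -0.045 -0.895 -0.444
outer loop
vertex 0.706 1.135 -3.08
vertex 0.02 1.272 -3.287
vertex 0.64 1.418 -3.643
endloop
endfacet
facet normal 0.950 0.310 0.044
outer loop
vertex 0.706 1.135 -3.08
vertex 0.64 1.418 -3.643
vertex 0.1 2.908 -2.473
endloop
endfacet

endsolid


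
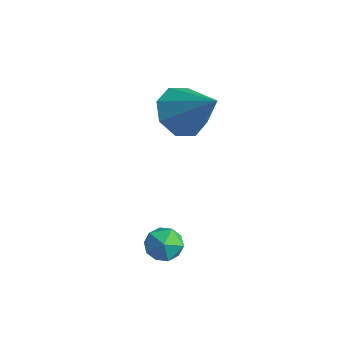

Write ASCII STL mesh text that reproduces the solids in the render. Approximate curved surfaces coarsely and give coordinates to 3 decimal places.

solid 
facet normal -0.731 -0.085 -0.677
outer loop
vertex -2.929 1.636 1.698
vertex -3.403 2.372 2.117
vertex -2.741 2.295 1.412
endloop
endfacet
facet normal 0.890 -0.370 -0.268
outer loop
vertex -2.929 1.636 1.698
vertex -2.741 2.295 1.412
vertex -2.057 2.528 3.363
endloop
endfacet
facet normal -0.731 -0.086 -0.677
outer loop
vertex -2.741 2.295 1.412
vertex -3.403 2.372 2.117
vertex -2.941 2.999 1.539
endloop
endfacet
facet normal 0.884 0.314 -0.347
outer loop
vertex -2.741 2.295 1.412
vertex -2.941 2.999 1.539
vertex -2.057 2.528 3.363
endloop
endfacet
facet normal -0.731 -0.085 -0.677
outer loop
vertex -2.941 2.999 1.539
vertex -3.403 2.372 2.117
vertex -3.411 3.335 2.005
endloop
endfacet
facet normal 0.548 0.835 -0.050
outer loop
vertex -2.941 2.999 1.539
vertex -3.411 3.335 2.005
vertex -2.057 2.528 3.363
endloop
endfacet
facet normal -0.732 -0.085 -0.676
outer loop
vertex -3.411 3.335 2.005
vertex -3.403 2.372 2.117
vertex -3.876 3.108 2.537
endloop
endfacet
facet normal 0.080 0.890 0.449
outer loop
vertex -3.411 3.335 2.005
vertex -3.876 3.108 2.537
vertex -2.057 2.528 3.363
endloop
endfacet
facet normal -0.732 -0.085 -0.676
outer loop
vertex -3.876 3.108 2.537
vertex -3.403 2.372 2.117
vertex -4.064 2.449 2.823
endloop
endfacet
facet normal -0.249 0.444 0.860
outer loop
vertex -3.876 3.108 2.537
vertex -4.064 2.449 2.823
vertex -2.057 2.528 3.363
endloop
endfacet
facet normal -0.732 -0.084 -0.676
outer loop
vertex -4.064 2.449 2.823
vertex -3.403 2.372 2.117
vertex -3.865 1.745 2.695
endloop
endfacet
facet normal -0.243 -0.240 0.940
outer loop
vertex -4.064 2.449 2.823
vertex -3.865 1.745 2.695
vertex -2.057 2.528 3.363
endloop
endfacet
facet normal -0.731 -0.086 -0.677
outer loop
vertex -3.865 1.745 2.695
vertex -3.403 2.372 2.117
vertex -3.395 1.409 2.23
endloop
endfacet
facet normal 0.092 -0.761 0.643
outer loop
vertex -3.865 1.745 2.695
vertex -3.395 1.409 2.23
vertex -2.057 2.528 3.363
endloop
endfacet
facet normal -0.731 -0.086 -0.677
outer loop
vertex -3.395 1.409 2.23
vertex -3.403 2.372 2.117
vertex -2.929 1.636 1.698
endloop
endfacet
facet normal 0.561 -0.816 0.143
outer loop
vertex -3.395 1.409 2.23
vertex -2.929 1.636 1.698
vertex -2.057 2.528 3.363
endloop
endfacet
facet normal -0.526 0.837 -0.153
outer loop
vertex -1.024 -0.681 -0.76
vertex -1.2 -0.671 -0.1
vertex -0.632 -0.352 -0.307
endloop
endfacet
facet normal 0.027 0.798 -0.602
outer loop
vertex -1.024 -0.681 -0.76
vertex -0.632 -0.352 -0.307
vertex -0.343 -0.731 -0.796
endloop
endfacet
facet normal -0.037 0.196 -0.980
outer loop
vertex -1.024 -0.681 -0.76
vertex -0.343 -0.731 -0.796
vertex -0.732 -1.285 -0.892
endloop
endfacet
facet normal -0.631 -0.138 -0.764
outer loop
vertex -1.024 -0.681 -0.76
vertex -0.732 -1.285 -0.892
vertex -1.261 -1.248 -0.462
endloop
endfacet
facet normal -0.933 0.257 -0.253
outer loop
vertex -1.024 -0.681 -0.76
vertex -1.261 -1.248 -0.462
vertex -1.2 -0.671 -0.1
endloop
endfacet
facet normal 0.624 0.752 -0.214
outer loop
vertex -0.343 -0.731 -0.796
vertex -0.632 -0.352 -0.307
vertex -0.099 -0.752 -0.158
endloop
endfacet
facet normal -0.271 0.815 0.513
outer loop
vertex -0.632 -0.352 -0.307
vertex -1.2 -0.671 -0.1
vertex -0.628 -0.715 0.272
endloop
endfacet
facet normal -0.928 -0.122 0.351
outer loop
vertex -1.2 -0.671 -0.1
vertex -1.261 -1.248 -0.462
vertex -1.017 -1.269 0.176
endloop
endfacet
facet normal -0.439 -0.762 -0.475
outer loop
vertex -1.261 -1.248 -0.462
vertex -0.732 -1.285 -0.892
vertex -0.728 -1.648 -0.313
endloop
endfacet
facet normal 0.520 -0.222 -0.825
outer loop
vertex -0.732 -1.285 -0.892
vertex -0.343 -0.731 -0.796
vertex -0.16 -1.329 -0.52
endloop
endfacet
facet normal 0.631 0.138 0.764
outer loop
vertex -0.336 -1.319 0.14
vertex -0.099 -0.752 -0.158
vertex -0.628 -0.715 0.272
endloop
endfacet
facet normal 0.037 -0.196 0.980
outer loop
vertex -0.336 -1.319 0.14
vertex -0.628 -0.715 0.272
vertex -1.017 -1.269 0.176
endloop
endfacet
facet normal -0.027 -0.798 0.602
outer loop
vertex -0.336 -1.319 0.14
vertex -1.017 -1.269 0.176
vertex -0.728 -1.648 -0.313
endloop
endfacet
facet normal 0.526 -0.837 0.153
outer loop
vertex -0.336 -1.319 0.14
vertex -0.728 -1.648 -0.313
vertex -0.16 -1.329 -0.52
endloop
endfacet
facet normal 0.933 -0.257 0.253
outer loop
vertex -0.336 -1.319 0.14
vertex -0.16 -1.329 -0.52
vertex -0.099 -0.752 -0.158
endloop
endfacet
facet normal 0.439 0.762 0.475
outer loop
vertex -0.628 -0.715 0.272
vertex -0.099 -0.752 -0.158
vertex -0.632 -0.352 -0.307
endloop
endfacet
facet normal -0.520 0.222 0.825
outer loop
vertex -1.017 -1.269 0.176
vertex -0.628 -0.715 0.272
vertex -1.2 -0.671 -0.1
endloop
endfacet
facet normal -0.624 -0.752 0.214
outer loop
vertex -0.728 -1.648 -0.313
vertex -1.017 -1.269 0.176
vertex -1.261 -1.248 -0.462
endloop
endfacet
facet normal 0.271 -0.815 -0.513
outer loop
vertex -0.16 -1.329 -0.52
vertex -0.728 -1.648 -0.313
vertex -0.732 -1.285 -0.892
endloop
endfacet
facet normal 0.928 0.122 -0.351
outer loop
vertex -0.099 -0.752 -0.158
vertex -0.16 -1.329 -0.52
vertex -0.343 -0.731 -0.796
endloop
endfacet

endsolid


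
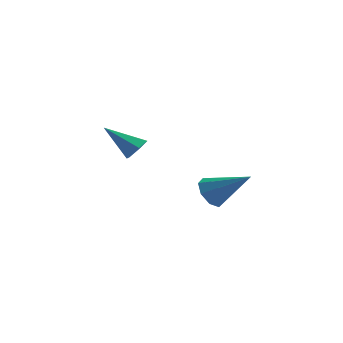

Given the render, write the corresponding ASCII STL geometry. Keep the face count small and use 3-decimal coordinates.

solid 
facet normal 0.765 0.072 -0.640
outer loop
vertex -0.986 1.893 -1.274
vertex -1.397 1.824 -1.773
vertex -1.261 2.416 -1.544
endloop
endfacet
facet normal 0.229 0.539 0.811
outer loop
vertex -0.986 1.893 -1.274
vertex -1.261 2.416 -1.544
vertex -2.743 1.696 -0.647
endloop
endfacet
facet normal 0.765 0.072 -0.640
outer loop
vertex -1.261 2.416 -1.544
vertex -1.397 1.824 -1.773
vertex -1.672 2.348 -2.043
endloop
endfacet
facet normal -0.350 0.923 0.162
outer loop
vertex -1.261 2.416 -1.544
vertex -1.672 2.348 -2.043
vertex -2.743 1.696 -0.647
endloop
endfacet
facet normal 0.765 0.072 -0.640
outer loop
vertex -1.672 2.348 -2.043
vertex -1.397 1.824 -1.773
vertex -1.808 1.755 -2.272
endloop
endfacet
facet normal -0.814 0.362 -0.455
outer loop
vertex -1.672 2.348 -2.043
vertex -1.808 1.755 -2.272
vertex -2.743 1.696 -0.647
endloop
endfacet
facet normal 0.765 0.073 -0.640
outer loop
vertex -1.808 1.755 -2.272
vertex -1.397 1.824 -1.773
vertex -1.533 1.231 -2.003
endloop
endfacet
facet normal -0.696 -0.582 -0.421
outer loop
vertex -1.808 1.755 -2.272
vertex -1.533 1.231 -2.003
vertex -2.743 1.696 -0.647
endloop
endfacet
facet normal 0.765 0.073 -0.640
outer loop
vertex -1.533 1.231 -2.003
vertex -1.397 1.824 -1.773
vertex -1.122 1.3 -1.504
endloop
endfacet
facet normal -0.115 -0.967 0.229
outer loop
vertex -1.533 1.231 -2.003
vertex -1.122 1.3 -1.504
vertex -2.743 1.696 -0.647
endloop
endfacet
facet normal 0.765 0.073 -0.640
outer loop
vertex -1.122 1.3 -1.504
vertex -1.397 1.824 -1.773
vertex -0.986 1.893 -1.274
endloop
endfacet
facet normal 0.347 -0.407 0.845
outer loop
vertex -1.122 1.3 -1.504
vertex -0.986 1.893 -1.274
vertex -2.743 1.696 -0.647
endloop
endfacet
facet normal -0.830 0.092 -0.551
outer loop
vertex 2.613 -0.502 -3.661
vertex 2.221 -0.241 -3.027
vertex 2.641 0.099 -3.603
endloop
endfacet
facet normal 0.812 0.019 -0.584
outer loop
vertex 2.613 -0.502 -3.661
vertex 2.641 0.099 -3.603
vertex 3.839 -0.419 -1.953
endloop
endfacet
facet normal -0.830 0.091 -0.551
outer loop
vertex 2.641 0.099 -3.603
vertex 2.221 -0.241 -3.027
vertex 2.423 0.502 -3.208
endloop
endfacet
facet normal 0.690 0.661 -0.294
outer loop
vertex 2.641 0.099 -3.603
vertex 2.423 0.502 -3.208
vertex 3.839 -0.419 -1.953
endloop
endfacet
facet normal -0.830 0.092 -0.550
outer loop
vertex 2.423 0.502 -3.208
vertex 2.221 -0.241 -3.027
vertex 2.087 0.469 -2.706
endloop
endfacet
facet normal 0.334 0.899 0.283
outer loop
vertex 2.423 0.502 -3.208
vertex 2.087 0.469 -2.706
vertex 3.839 -0.419 -1.953
endloop
endfacet
facet normal -0.829 0.093 -0.551
outer loop
vertex 2.087 0.469 -2.706
vertex 2.221 -0.241 -3.027
vertex 1.829 0.021 -2.393
endloop
endfacet
facet normal -0.047 0.590 0.806
outer loop
vertex 2.087 0.469 -2.706
vertex 1.829 0.021 -2.393
vertex 3.839 -0.419 -1.953
endloop
endfacet
facet normal -0.830 0.091 -0.551
outer loop
vertex 1.829 0.021 -2.393
vertex 2.221 -0.241 -3.027
vertex 1.801 -0.58 -2.45
endloop
endfacet
facet normal -0.230 -0.081 0.970
outer loop
vertex 1.829 0.021 -2.393
vertex 1.801 -0.58 -2.45
vertex 3.839 -0.419 -1.953
endloop
endfacet
facet normal -0.830 0.092 -0.550
outer loop
vertex 1.801 -0.58 -2.45
vertex 2.221 -0.241 -3.027
vertex 2.019 -0.983 -2.846
endloop
endfacet
facet normal -0.108 -0.726 0.679
outer loop
vertex 1.801 -0.58 -2.45
vertex 2.019 -0.983 -2.846
vertex 3.839 -0.419 -1.953
endloop
endfacet
facet normal -0.830 0.092 -0.550
outer loop
vertex 2.019 -0.983 -2.846
vertex 2.221 -0.241 -3.027
vertex 2.355 -0.95 -3.347
endloop
endfacet
facet normal 0.248 -0.963 0.103
outer loop
vertex 2.019 -0.983 -2.846
vertex 2.355 -0.95 -3.347
vertex 3.839 -0.419 -1.953
endloop
endfacet
facet normal -0.830 0.092 -0.551
outer loop
vertex 2.355 -0.95 -3.347
vertex 2.221 -0.241 -3.027
vertex 2.613 -0.502 -3.661
endloop
endfacet
facet normal 0.628 -0.656 -0.419
outer loop
vertex 2.355 -0.95 -3.347
vertex 2.613 -0.502 -3.661
vertex 3.839 -0.419 -1.953
endloop
endfacet

endsolid


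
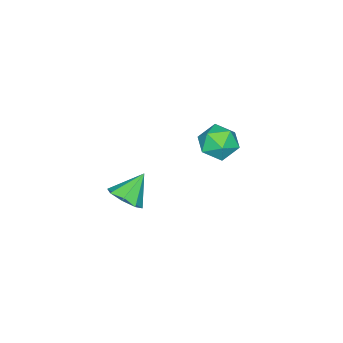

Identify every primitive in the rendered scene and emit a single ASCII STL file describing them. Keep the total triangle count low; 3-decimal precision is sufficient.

solid 
facet normal -0.906 -0.382 0.184
outer loop
vertex -4.298 3.419 3.2
vertex -4.016 2.512 2.702
vertex -3.848 2.62 3.756
endloop
endfacet
facet normal -0.715 0.080 0.694
outer loop
vertex -4.298 3.419 3.2
vertex -3.848 2.62 3.756
vertex -3.554 3.634 3.942
endloop
endfacet
facet normal -0.589 0.710 0.385
outer loop
vertex -4.298 3.419 3.2
vertex -3.554 3.634 3.942
vertex -3.542 4.153 3.004
endloop
endfacet
facet normal -0.702 0.638 -0.316
outer loop
vertex -4.298 3.419 3.2
vertex -3.542 4.153 3.004
vertex -3.827 3.46 2.237
endloop
endfacet
facet normal -0.897 -0.037 -0.440
outer loop
vertex -4.298 3.419 3.2
vertex -3.827 3.46 2.237
vertex -4.016 2.512 2.702
endloop
endfacet
facet normal -0.105 -0.150 0.983
outer loop
vertex -3.554 3.634 3.942
vertex -3.848 2.62 3.756
vertex -2.813 2.86 3.903
endloop
endfacet
facet normal -0.412 -0.898 0.158
outer loop
vertex -3.848 2.62 3.756
vertex -4.016 2.512 2.702
vertex -3.098 2.167 3.136
endloop
endfacet
facet normal -0.399 -0.339 -0.852
outer loop
vertex -4.016 2.512 2.702
vertex -3.827 3.46 2.237
vertex -3.086 2.686 2.198
endloop
endfacet
facet normal -0.082 0.755 -0.651
outer loop
vertex -3.827 3.46 2.237
vertex -3.542 4.153 3.004
vertex -2.792 3.7 2.384
endloop
endfacet
facet normal 0.099 0.870 0.483
outer loop
vertex -3.542 4.153 3.004
vertex -3.554 3.634 3.942
vertex -2.624 3.808 3.438
endloop
endfacet
facet normal 0.702 -0.638 0.316
outer loop
vertex -2.342 2.901 2.94
vertex -2.813 2.86 3.903
vertex -3.098 2.167 3.136
endloop
endfacet
facet normal 0.589 -0.710 -0.385
outer loop
vertex -2.342 2.901 2.94
vertex -3.098 2.167 3.136
vertex -3.086 2.686 2.198
endloop
endfacet
facet normal 0.715 -0.080 -0.694
outer loop
vertex -2.342 2.901 2.94
vertex -3.086 2.686 2.198
vertex -2.792 3.7 2.384
endloop
endfacet
facet normal 0.906 0.382 -0.184
outer loop
vertex -2.342 2.901 2.94
vertex -2.792 3.7 2.384
vertex -2.624 3.808 3.438
endloop
endfacet
facet normal 0.897 0.037 0.440
outer loop
vertex -2.342 2.901 2.94
vertex -2.624 3.808 3.438
vertex -2.813 2.86 3.903
endloop
endfacet
facet normal 0.082 -0.755 0.651
outer loop
vertex -3.098 2.167 3.136
vertex -2.813 2.86 3.903
vertex -3.848 2.62 3.756
endloop
endfacet
facet normal -0.099 -0.870 -0.483
outer loop
vertex -3.086 2.686 2.198
vertex -3.098 2.167 3.136
vertex -4.016 2.512 2.702
endloop
endfacet
facet normal 0.105 0.150 -0.983
outer loop
vertex -2.792 3.7 2.384
vertex -3.086 2.686 2.198
vertex -3.827 3.46 2.237
endloop
endfacet
facet normal 0.412 0.898 -0.158
outer loop
vertex -2.624 3.808 3.438
vertex -2.792 3.7 2.384
vertex -3.542 4.153 3.004
endloop
endfacet
facet normal 0.399 0.339 0.852
outer loop
vertex -2.813 2.86 3.903
vertex -2.624 3.808 3.438
vertex -3.554 3.634 3.942
endloop
endfacet
facet normal 0.670 -0.192 -0.717
outer loop
vertex 3.07 1.699 3.464
vertex 2.506 2.069 2.838
vertex 3.177 2.39 3.379
endloop
endfacet
facet normal 0.319 0.067 0.945
outer loop
vertex 3.07 1.699 3.464
vertex 3.177 2.39 3.379
vertex 1.454 2.371 3.962
endloop
endfacet
facet normal 0.670 -0.193 -0.717
outer loop
vertex 3.177 2.39 3.379
vertex 2.506 2.069 2.838
vertex 2.892 2.893 2.977
endloop
endfacet
facet normal 0.227 0.683 0.694
outer loop
vertex 3.177 2.39 3.379
vertex 2.892 2.893 2.977
vertex 1.454 2.371 3.962
endloop
endfacet
facet normal 0.671 -0.193 -0.716
outer loop
vertex 2.892 2.893 2.977
vertex 2.506 2.069 2.838
vertex 2.381 2.913 2.493
endloop
endfacet
facet normal -0.185 0.954 0.235
outer loop
vertex 2.892 2.893 2.977
vertex 2.381 2.913 2.493
vertex 1.454 2.371 3.962
endloop
endfacet
facet normal 0.671 -0.193 -0.716
outer loop
vertex 2.381 2.913 2.493
vertex 2.506 2.069 2.838
vertex 1.943 2.439 2.211
endloop
endfacet
facet normal -0.675 0.720 -0.161
outer loop
vertex 2.381 2.913 2.493
vertex 1.943 2.439 2.211
vertex 1.454 2.371 3.962
endloop
endfacet
facet normal 0.671 -0.192 -0.716
outer loop
vertex 1.943 2.439 2.211
vertex 2.506 2.069 2.838
vertex 1.836 1.748 2.296
endloop
endfacet
facet normal -0.958 0.116 -0.263
outer loop
vertex 1.943 2.439 2.211
vertex 1.836 1.748 2.296
vertex 1.454 2.371 3.962
endloop
endfacet
facet normal 0.671 -0.192 -0.716
outer loop
vertex 1.836 1.748 2.296
vertex 2.506 2.069 2.838
vertex 2.121 1.246 2.698
endloop
endfacet
facet normal -0.866 -0.501 -0.011
outer loop
vertex 1.836 1.748 2.296
vertex 2.121 1.246 2.698
vertex 1.454 2.371 3.962
endloop
endfacet
facet normal 0.671 -0.192 -0.716
outer loop
vertex 2.121 1.246 2.698
vertex 2.506 2.069 2.838
vertex 2.632 1.225 3.182
endloop
endfacet
facet normal -0.454 -0.771 0.446
outer loop
vertex 2.121 1.246 2.698
vertex 2.632 1.225 3.182
vertex 1.454 2.371 3.962
endloop
endfacet
facet normal 0.670 -0.192 -0.717
outer loop
vertex 2.632 1.225 3.182
vertex 2.506 2.069 2.838
vertex 3.07 1.699 3.464
endloop
endfacet
facet normal 0.037 -0.536 0.843
outer loop
vertex 2.632 1.225 3.182
vertex 3.07 1.699 3.464
vertex 1.454 2.371 3.962
endloop
endfacet

endsolid


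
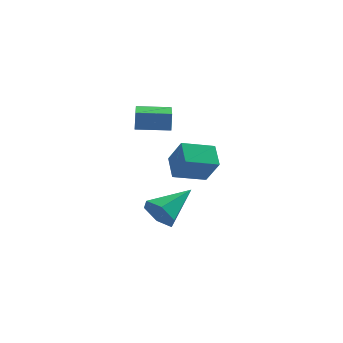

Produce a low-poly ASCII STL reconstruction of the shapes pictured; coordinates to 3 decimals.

solid 
facet normal -0.865 -0.437 0.247
outer loop
vertex -2.154 -2.703 -0.736
vertex -2.44 -1.799 -0.139
vertex -2.737 -2.166 -1.829
endloop
endfacet
facet normal 0.256 -0.807 -0.533
outer loop
vertex -1.5 -1.541 -2.181
vertex -2.154 -2.703 -0.736
vertex -2.737 -2.166 -1.829
endloop
endfacet
facet normal -0.865 -0.437 0.247
outer loop
vertex -2.737 -2.166 -1.829
vertex -2.44 -1.799 -0.139
vertex -3.023 -1.262 -1.232
endloop
endfacet
facet normal -0.431 0.398 -0.810
outer loop
vertex -3.023 -1.262 -1.232
vertex -1.5 -1.541 -2.181
vertex -2.737 -2.166 -1.829
endloop
endfacet
facet normal 0.431 -0.398 0.810
outer loop
vertex -2.154 -2.703 -0.736
vertex -1.203 -1.174 -0.491
vertex -2.44 -1.799 -0.139
endloop
endfacet
facet normal 0.256 -0.807 -0.533
outer loop
vertex -0.917 -2.078 -1.088
vertex -2.154 -2.703 -0.736
vertex -1.5 -1.541 -2.181
endloop
endfacet
facet normal 0.431 -0.398 0.810
outer loop
vertex -0.917 -2.078 -1.088
vertex -1.203 -1.174 -0.491
vertex -2.154 -2.703 -0.736
endloop
endfacet
facet normal -0.256 0.807 0.533
outer loop
vertex -2.44 -1.799 -0.139
vertex -1.203 -1.174 -0.491
vertex -3.023 -1.262 -1.232
endloop
endfacet
facet normal -0.431 0.398 -0.810
outer loop
vertex -1.786 -0.637 -1.584
vertex -1.5 -1.541 -2.181
vertex -3.023 -1.262 -1.232
endloop
endfacet
facet normal -0.256 0.807 0.533
outer loop
vertex -3.023 -1.262 -1.232
vertex -1.203 -1.174 -0.491
vertex -1.786 -0.637 -1.584
endloop
endfacet
facet normal 0.865 0.437 -0.247
outer loop
vertex -1.786 -0.637 -1.584
vertex -0.917 -2.078 -1.088
vertex -1.5 -1.541 -2.181
endloop
endfacet
facet normal 0.865 0.437 -0.247
outer loop
vertex -1.203 -1.174 -0.491
vertex -0.917 -2.078 -1.088
vertex -1.786 -0.637 -1.584
endloop
endfacet
facet normal -0.989 -0.144 0.041
outer loop
vertex -4.012 -3.026 1.848
vertex -4.325 -1.004 1.419
vertex -4.02 -3.195 1.056
endloop
endfacet
facet normal 0.149 -0.967 0.205
outer loop
vertex -2.655 -2.996 1.001
vertex -4.012 -3.026 1.848
vertex -4.02 -3.195 1.056
endloop
endfacet
facet normal -0.989 -0.144 0.040
outer loop
vertex -4.02 -3.195 1.056
vertex -4.325 -1.004 1.419
vertex -4.332 -1.174 0.627
endloop
endfacet
facet normal -0.009 -0.209 -0.978
outer loop
vertex -4.332 -1.174 0.627
vertex -2.655 -2.996 1.001
vertex -4.02 -3.195 1.056
endloop
endfacet
facet normal 0.009 0.209 0.978
outer loop
vertex -4.012 -3.026 1.848
vertex -2.96 -0.805 1.364
vertex -4.325 -1.004 1.419
endloop
endfacet
facet normal 0.150 -0.967 0.206
outer loop
vertex -2.648 -2.826 1.793
vertex -4.012 -3.026 1.848
vertex -2.655 -2.996 1.001
endloop
endfacet
facet normal 0.009 0.209 0.978
outer loop
vertex -2.648 -2.826 1.793
vertex -2.96 -0.805 1.364
vertex -4.012 -3.026 1.848
endloop
endfacet
facet normal -0.149 0.967 -0.206
outer loop
vertex -4.325 -1.004 1.419
vertex -2.96 -0.805 1.364
vertex -4.332 -1.174 0.627
endloop
endfacet
facet normal -0.009 -0.209 -0.978
outer loop
vertex -2.968 -0.974 0.572
vertex -2.655 -2.996 1.001
vertex -4.332 -1.174 0.627
endloop
endfacet
facet normal -0.150 0.967 -0.205
outer loop
vertex -4.332 -1.174 0.627
vertex -2.96 -0.805 1.364
vertex -2.968 -0.974 0.572
endloop
endfacet
facet normal 0.989 0.145 -0.040
outer loop
vertex -2.968 -0.974 0.572
vertex -2.648 -2.826 1.793
vertex -2.655 -2.996 1.001
endloop
endfacet
facet normal 0.989 0.144 -0.041
outer loop
vertex -2.96 -0.805 1.364
vertex -2.648 -2.826 1.793
vertex -2.968 -0.974 0.572
endloop
endfacet
facet normal -0.576 -0.697 -0.426
outer loop
vertex -2.782 -2.042 -4.626
vertex -3.274 -2.059 -3.933
vertex -3.452 -1.523 -4.569
endloop
endfacet
facet normal 0.409 0.603 -0.685
outer loop
vertex -2.782 -2.042 -4.626
vertex -3.452 -1.523 -4.569
vertex -2.186 -0.741 -3.127
endloop
endfacet
facet normal -0.576 -0.697 -0.427
outer loop
vertex -3.452 -1.523 -4.569
vertex -3.274 -2.059 -3.933
vertex -3.945 -1.54 -3.876
endloop
endfacet
facet normal -0.328 0.921 -0.211
outer loop
vertex -3.452 -1.523 -4.569
vertex -3.945 -1.54 -3.876
vertex -2.186 -0.741 -3.127
endloop
endfacet
facet normal -0.576 -0.697 -0.427
outer loop
vertex -3.945 -1.54 -3.876
vertex -3.274 -2.059 -3.933
vertex -3.767 -2.076 -3.241
endloop
endfacet
facet normal -0.527 0.571 0.630
outer loop
vertex -3.945 -1.54 -3.876
vertex -3.767 -2.076 -3.241
vertex -2.186 -0.741 -3.127
endloop
endfacet
facet normal -0.576 -0.697 -0.427
outer loop
vertex -3.767 -2.076 -3.241
vertex -3.274 -2.059 -3.933
vertex -3.096 -2.595 -3.298
endloop
endfacet
facet normal 0.010 -0.097 0.995
outer loop
vertex -3.767 -2.076 -3.241
vertex -3.096 -2.595 -3.298
vertex -2.186 -0.741 -3.127
endloop
endfacet
facet normal -0.576 -0.697 -0.427
outer loop
vertex -3.096 -2.595 -3.298
vertex -3.274 -2.059 -3.933
vertex -2.604 -2.578 -3.99
endloop
endfacet
facet normal 0.747 -0.414 0.521
outer loop
vertex -3.096 -2.595 -3.298
vertex -2.604 -2.578 -3.99
vertex -2.186 -0.741 -3.127
endloop
endfacet
facet normal -0.576 -0.697 -0.426
outer loop
vertex -2.604 -2.578 -3.99
vertex -3.274 -2.059 -3.933
vertex -2.782 -2.042 -4.626
endloop
endfacet
facet normal 0.945 -0.065 -0.319
outer loop
vertex -2.604 -2.578 -3.99
vertex -2.782 -2.042 -4.626
vertex -2.186 -0.741 -3.127
endloop
endfacet

endsolid


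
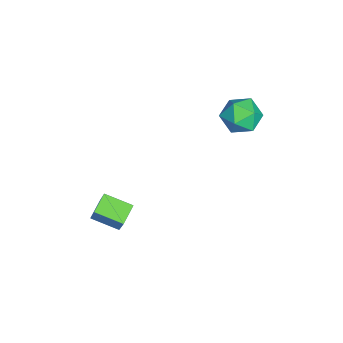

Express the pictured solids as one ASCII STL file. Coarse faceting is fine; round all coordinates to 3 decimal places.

solid 
facet normal -0.842 0.331 0.427
outer loop
vertex 3.02 -2.483 -2.421
vertex 3.336 -1.081 -2.884
vertex 1.99 -2.833 -4.182
endloop
endfacet
facet normal -0.208 -0.929 0.306
outer loop
vertex 2.924 -3.199 -4.656
vertex 3.02 -2.483 -2.421
vertex 1.99 -2.833 -4.182
endloop
endfacet
facet normal -0.842 0.330 0.427
outer loop
vertex 1.99 -2.833 -4.182
vertex 3.336 -1.081 -2.884
vertex 2.305 -1.43 -4.645
endloop
endfacet
facet normal -0.498 -0.169 -0.851
outer loop
vertex 2.305 -1.43 -4.645
vertex 2.924 -3.199 -4.656
vertex 1.99 -2.833 -4.182
endloop
endfacet
facet normal 0.498 0.169 0.851
outer loop
vertex 3.02 -2.483 -2.421
vertex 4.27 -1.447 -3.358
vertex 3.336 -1.081 -2.884
endloop
endfacet
facet normal -0.209 -0.929 0.306
outer loop
vertex 3.955 -2.85 -2.895
vertex 3.02 -2.483 -2.421
vertex 2.924 -3.199 -4.656
endloop
endfacet
facet normal 0.498 0.169 0.851
outer loop
vertex 3.955 -2.85 -2.895
vertex 4.27 -1.447 -3.358
vertex 3.02 -2.483 -2.421
endloop
endfacet
facet normal 0.209 0.929 -0.306
outer loop
vertex 3.336 -1.081 -2.884
vertex 4.27 -1.447 -3.358
vertex 2.305 -1.43 -4.645
endloop
endfacet
facet normal -0.498 -0.169 -0.851
outer loop
vertex 3.24 -1.797 -5.119
vertex 2.924 -3.199 -4.656
vertex 2.305 -1.43 -4.645
endloop
endfacet
facet normal 0.209 0.929 -0.307
outer loop
vertex 2.305 -1.43 -4.645
vertex 4.27 -1.447 -3.358
vertex 3.24 -1.797 -5.119
endloop
endfacet
facet normal 0.842 -0.331 -0.427
outer loop
vertex 3.24 -1.797 -5.119
vertex 3.955 -2.85 -2.895
vertex 2.924 -3.199 -4.656
endloop
endfacet
facet normal 0.842 -0.330 -0.427
outer loop
vertex 4.27 -1.447 -3.358
vertex 3.955 -2.85 -2.895
vertex 3.24 -1.797 -5.119
endloop
endfacet
facet normal -0.049 0.276 0.960
outer loop
vertex 0.063 4.315 1.505
vertex -1.03 4.095 1.512
vertex -0.299 3.298 1.779
endloop
endfacet
facet normal 0.592 0.006 0.806
outer loop
vertex 0.063 4.315 1.505
vertex -0.299 3.298 1.779
vertex 0.594 3.413 1.122
endloop
endfacet
facet normal 0.875 0.397 0.278
outer loop
vertex 0.063 4.315 1.505
vertex 0.594 3.413 1.122
vertex 0.414 4.283 0.448
endloop
endfacet
facet normal 0.407 0.907 0.108
outer loop
vertex 0.063 4.315 1.505
vertex 0.414 4.283 0.448
vertex -0.589 4.704 0.689
endloop
endfacet
facet normal -0.164 0.833 0.528
outer loop
vertex 0.063 4.315 1.505
vertex -0.589 4.704 0.689
vertex -1.03 4.095 1.512
endloop
endfacet
facet normal 0.499 -0.659 0.563
outer loop
vertex 0.594 3.413 1.122
vertex -0.299 3.298 1.779
vertex -0.171 2.636 0.891
endloop
endfacet
facet normal -0.539 -0.223 0.812
outer loop
vertex -0.299 3.298 1.779
vertex -1.03 4.095 1.512
vertex -1.174 3.057 1.132
endloop
endfacet
facet normal -0.725 0.679 0.114
outer loop
vertex -1.03 4.095 1.512
vertex -0.589 4.704 0.689
vertex -1.354 3.927 0.458
endloop
endfacet
facet normal 0.199 0.799 -0.567
outer loop
vertex -0.589 4.704 0.689
vertex 0.414 4.283 0.448
vertex -0.461 4.042 -0.199
endloop
endfacet
facet normal 0.957 -0.027 -0.290
outer loop
vertex 0.414 4.283 0.448
vertex 0.594 3.413 1.122
vertex 0.27 3.245 0.068
endloop
endfacet
facet normal -0.407 -0.907 -0.108
outer loop
vertex -0.823 3.025 0.075
vertex -0.171 2.636 0.891
vertex -1.174 3.057 1.132
endloop
endfacet
facet normal -0.875 -0.397 -0.278
outer loop
vertex -0.823 3.025 0.075
vertex -1.174 3.057 1.132
vertex -1.354 3.927 0.458
endloop
endfacet
facet normal -0.592 -0.006 -0.806
outer loop
vertex -0.823 3.025 0.075
vertex -1.354 3.927 0.458
vertex -0.461 4.042 -0.199
endloop
endfacet
facet normal 0.049 -0.276 -0.960
outer loop
vertex -0.823 3.025 0.075
vertex -0.461 4.042 -0.199
vertex 0.27 3.245 0.068
endloop
endfacet
facet normal 0.164 -0.833 -0.528
outer loop
vertex -0.823 3.025 0.075
vertex 0.27 3.245 0.068
vertex -0.171 2.636 0.891
endloop
endfacet
facet normal -0.199 -0.799 0.567
outer loop
vertex -1.174 3.057 1.132
vertex -0.171 2.636 0.891
vertex -0.299 3.298 1.779
endloop
endfacet
facet normal -0.957 0.027 0.290
outer loop
vertex -1.354 3.927 0.458
vertex -1.174 3.057 1.132
vertex -1.03 4.095 1.512
endloop
endfacet
facet normal -0.499 0.659 -0.563
outer loop
vertex -0.461 4.042 -0.199
vertex -1.354 3.927 0.458
vertex -0.589 4.704 0.689
endloop
endfacet
facet normal 0.539 0.223 -0.812
outer loop
vertex 0.27 3.245 0.068
vertex -0.461 4.042 -0.199
vertex 0.414 4.283 0.448
endloop
endfacet
facet normal 0.725 -0.679 -0.114
outer loop
vertex -0.171 2.636 0.891
vertex 0.27 3.245 0.068
vertex 0.594 3.413 1.122
endloop
endfacet

endsolid


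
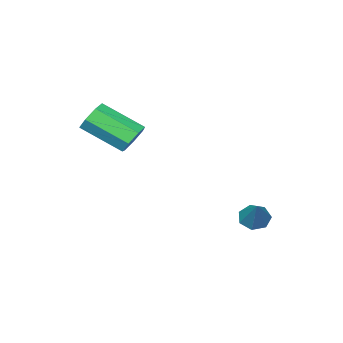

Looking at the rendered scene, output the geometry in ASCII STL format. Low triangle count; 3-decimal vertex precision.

solid 
facet normal -0.465 -0.517 -0.719
outer loop
vertex -1.156 2.135 -1.858
vertex -1.77 2.395 -1.648
vertex -1.326 2.655 -2.122
endloop
endfacet
facet normal 0.949 0.177 -0.263
outer loop
vertex -1.156 2.135 -1.858
vertex -1.326 2.655 -2.122
vertex -0.97 3.285 -0.412
endloop
endfacet
facet normal -0.464 -0.517 -0.719
outer loop
vertex -1.326 2.655 -2.122
vertex -1.77 2.395 -1.648
vertex -1.831 2.979 -2.029
endloop
endfacet
facet normal 0.445 0.806 -0.390
outer loop
vertex -1.326 2.655 -2.122
vertex -1.831 2.979 -2.029
vertex -0.97 3.285 -0.412
endloop
endfacet
facet normal -0.466 -0.517 -0.718
outer loop
vertex -1.831 2.979 -2.029
vertex -1.77 2.395 -1.648
vertex -2.29 2.864 -1.648
endloop
endfacet
facet normal -0.272 0.962 -0.037
outer loop
vertex -1.831 2.979 -2.029
vertex -2.29 2.864 -1.648
vertex -0.97 3.285 -0.412
endloop
endfacet
facet normal -0.466 -0.517 -0.718
outer loop
vertex -2.29 2.864 -1.648
vertex -1.77 2.395 -1.648
vertex -2.358 2.396 -1.267
endloop
endfacet
facet normal -0.664 0.528 0.530
outer loop
vertex -2.29 2.864 -1.648
vertex -2.358 2.396 -1.267
vertex -0.97 3.285 -0.412
endloop
endfacet
facet normal -0.466 -0.517 -0.718
outer loop
vertex -2.358 2.396 -1.267
vertex -1.77 2.395 -1.648
vertex -1.983 1.927 -1.173
endloop
endfacet
facet normal -0.435 -0.171 0.884
outer loop
vertex -2.358 2.396 -1.267
vertex -1.983 1.927 -1.173
vertex -0.97 3.285 -0.412
endloop
endfacet
facet normal -0.465 -0.517 -0.718
outer loop
vertex -1.983 1.927 -1.173
vertex -1.77 2.395 -1.648
vertex -1.448 1.811 -1.436
endloop
endfacet
facet normal 0.242 -0.605 0.758
outer loop
vertex -1.983 1.927 -1.173
vertex -1.448 1.811 -1.436
vertex -0.97 3.285 -0.412
endloop
endfacet
facet normal -0.465 -0.517 -0.719
outer loop
vertex -1.448 1.811 -1.436
vertex -1.77 2.395 -1.648
vertex -1.156 2.135 -1.858
endloop
endfacet
facet normal 0.858 -0.450 0.248
outer loop
vertex -1.448 1.811 -1.436
vertex -1.156 2.135 -1.858
vertex -0.97 3.285 -0.412
endloop
endfacet
facet normal -0.395 0.763 -0.511
outer loop
vertex 2.615 -0.754 2.481
vertex 1.971 -0.781 2.938
vertex 2.635 -0.366 3.045
endloop
endfacet
facet normal 0.918 0.310 -0.246
outer loop
vertex 2.615 -0.754 2.481
vertex 2.635 -0.366 3.045
vertex 3.452 -2.373 3.564
endloop
endfacet
facet normal 0.918 0.310 -0.246
outer loop
vertex 3.452 -2.373 3.564
vertex 2.635 -0.366 3.045
vertex 3.472 -1.984 4.128
endloop
endfacet
facet normal 0.395 -0.763 0.512
outer loop
vertex 3.452 -2.373 3.564
vertex 3.472 -1.984 4.128
vertex 2.809 -2.399 4.022
endloop
endfacet
facet normal -0.395 0.764 -0.511
outer loop
vertex 2.635 -0.366 3.045
vertex 1.971 -0.781 2.938
vertex 2.156 -0.29 3.529
endloop
endfacet
facet normal 0.596 0.636 0.490
outer loop
vertex 2.635 -0.366 3.045
vertex 2.156 -0.29 3.529
vertex 3.472 -1.984 4.128
endloop
endfacet
facet normal 0.596 0.636 0.489
outer loop
vertex 3.472 -1.984 4.128
vertex 2.156 -0.29 3.529
vertex 2.993 -1.908 4.613
endloop
endfacet
facet normal 0.396 -0.763 0.511
outer loop
vertex 3.472 -1.984 4.128
vertex 2.993 -1.908 4.613
vertex 2.809 -2.399 4.022
endloop
endfacet
facet normal -0.394 0.764 -0.511
outer loop
vertex 2.156 -0.29 3.529
vertex 1.971 -0.781 2.938
vertex 1.537 -0.583 3.568
endloop
endfacet
facet normal -0.175 0.484 0.857
outer loop
vertex 2.156 -0.29 3.529
vertex 1.537 -0.583 3.568
vertex 2.993 -1.908 4.613
endloop
endfacet
facet normal -0.176 0.483 0.858
outer loop
vertex 2.993 -1.908 4.613
vertex 1.537 -0.583 3.568
vertex 2.375 -2.202 4.652
endloop
endfacet
facet normal 0.395 -0.763 0.511
outer loop
vertex 2.993 -1.908 4.613
vertex 2.375 -2.202 4.652
vertex 2.809 -2.399 4.022
endloop
endfacet
facet normal -0.395 0.763 -0.512
outer loop
vertex 1.537 -0.583 3.568
vertex 1.971 -0.781 2.938
vertex 1.246 -1.026 3.133
endloop
endfacet
facet normal -0.814 -0.034 0.579
outer loop
vertex 1.537 -0.583 3.568
vertex 1.246 -1.026 3.133
vertex 2.375 -2.202 4.652
endloop
endfacet
facet normal -0.814 -0.033 0.580
outer loop
vertex 2.375 -2.202 4.652
vertex 1.246 -1.026 3.133
vertex 2.083 -2.644 4.217
endloop
endfacet
facet normal 0.395 -0.764 0.511
outer loop
vertex 2.375 -2.202 4.652
vertex 2.083 -2.644 4.217
vertex 2.809 -2.399 4.022
endloop
endfacet
facet normal -0.395 0.764 -0.510
outer loop
vertex 1.246 -1.026 3.133
vertex 1.971 -0.781 2.938
vertex 1.501 -1.283 2.551
endloop
endfacet
facet normal -0.840 -0.526 -0.136
outer loop
vertex 1.246 -1.026 3.133
vertex 1.501 -1.283 2.551
vertex 2.083 -2.644 4.217
endloop
endfacet
facet normal -0.840 -0.525 -0.135
outer loop
vertex 2.083 -2.644 4.217
vertex 1.501 -1.283 2.551
vertex 2.338 -2.902 3.635
endloop
endfacet
facet normal 0.395 -0.763 0.511
outer loop
vertex 2.083 -2.644 4.217
vertex 2.338 -2.902 3.635
vertex 2.809 -2.399 4.022
endloop
endfacet
facet normal -0.394 0.763 -0.512
outer loop
vertex 1.501 -1.283 2.551
vertex 1.971 -0.781 2.938
vertex 2.11 -1.163 2.261
endloop
endfacet
facet normal -0.234 -0.621 -0.748
outer loop
vertex 1.501 -1.283 2.551
vertex 2.11 -1.163 2.261
vertex 2.338 -2.902 3.635
endloop
endfacet
facet normal -0.234 -0.621 -0.748
outer loop
vertex 2.338 -2.902 3.635
vertex 2.11 -1.163 2.261
vertex 2.947 -2.781 3.344
endloop
endfacet
facet normal 0.396 -0.763 0.511
outer loop
vertex 2.338 -2.902 3.635
vertex 2.947 -2.781 3.344
vertex 2.809 -2.399 4.022
endloop
endfacet
facet normal -0.395 0.763 -0.512
outer loop
vertex 2.11 -1.163 2.261
vertex 1.971 -0.781 2.938
vertex 2.615 -0.754 2.481
endloop
endfacet
facet normal 0.549 -0.250 -0.797
outer loop
vertex 2.11 -1.163 2.261
vertex 2.615 -0.754 2.481
vertex 2.947 -2.781 3.344
endloop
endfacet
facet normal 0.549 -0.250 -0.798
outer loop
vertex 2.947 -2.781 3.344
vertex 2.615 -0.754 2.481
vertex 3.452 -2.373 3.564
endloop
endfacet
facet normal 0.395 -0.764 0.511
outer loop
vertex 2.947 -2.781 3.344
vertex 3.452 -2.373 3.564
vertex 2.809 -2.399 4.022
endloop
endfacet

endsolid
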